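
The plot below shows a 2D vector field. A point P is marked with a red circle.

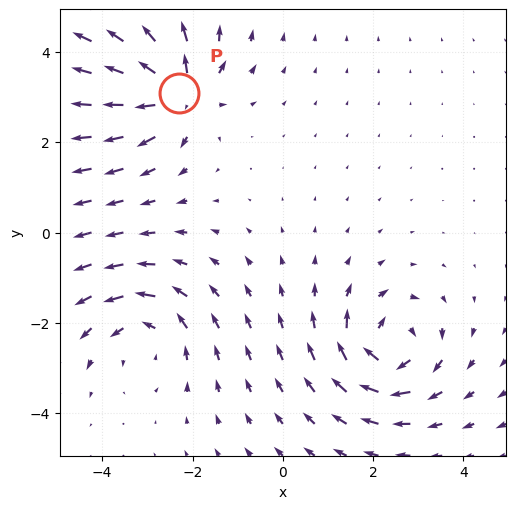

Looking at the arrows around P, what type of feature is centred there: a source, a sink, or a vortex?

At P (-2.3, 3.1) the arrows spread outward. Divergence about +6, curl ≈0 — positive divergence with near-zero curl is a source.

source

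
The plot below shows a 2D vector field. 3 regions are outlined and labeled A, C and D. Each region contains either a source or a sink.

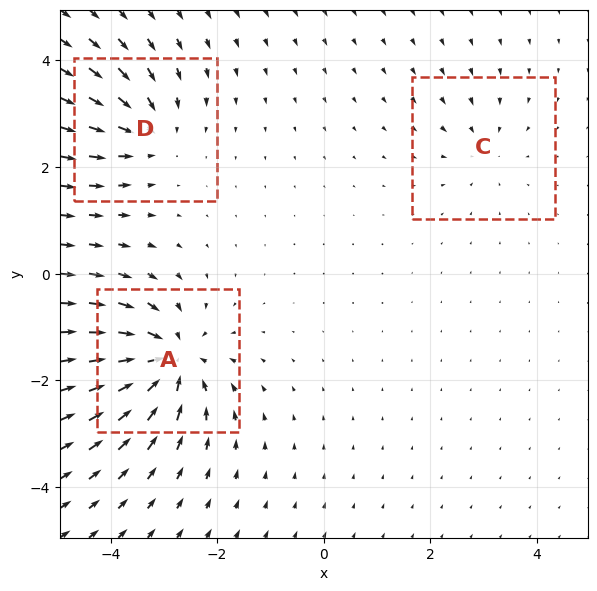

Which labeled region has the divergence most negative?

A

Divergence at each region's feature centre — A: about -6, C: about -2, D: about -4. Region A is most negative.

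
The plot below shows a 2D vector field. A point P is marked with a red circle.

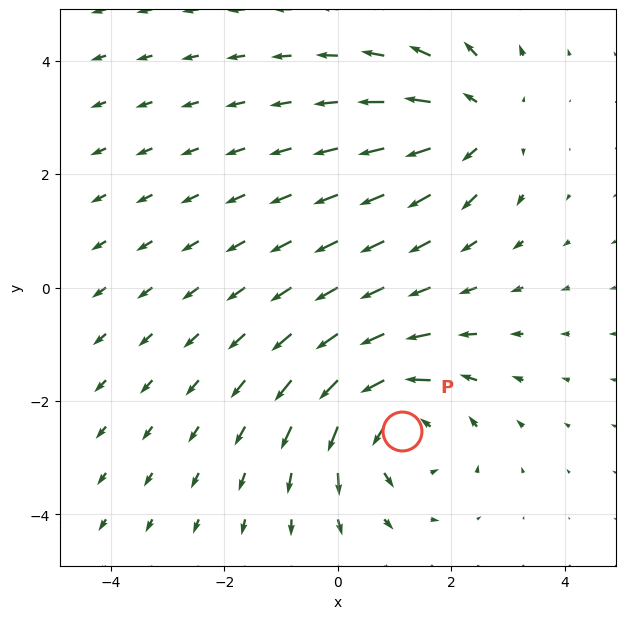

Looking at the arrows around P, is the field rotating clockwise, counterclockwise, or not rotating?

counterclockwise

Near P at (1.1, -2.5) the arrows circulate counterclockwise. The curl (z-component) there is about +5; positive curl means counterclockwise rotation.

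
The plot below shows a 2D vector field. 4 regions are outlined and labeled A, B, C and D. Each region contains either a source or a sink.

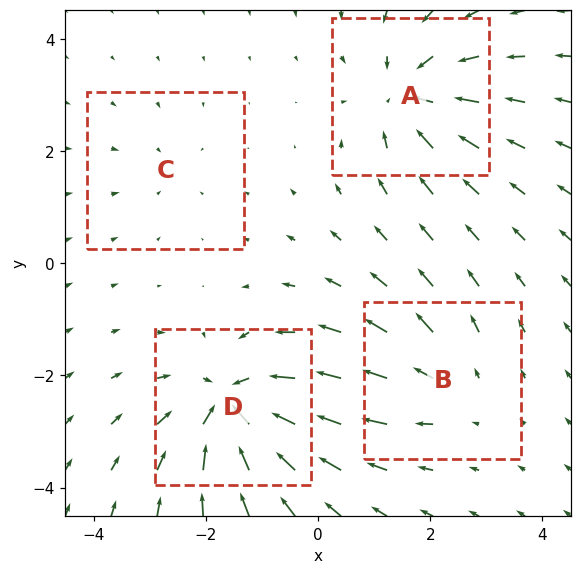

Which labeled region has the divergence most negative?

Divergence at each region's feature centre — A: about -6, B: about +4, C: about -2, D: about -8. Region D is most negative.

D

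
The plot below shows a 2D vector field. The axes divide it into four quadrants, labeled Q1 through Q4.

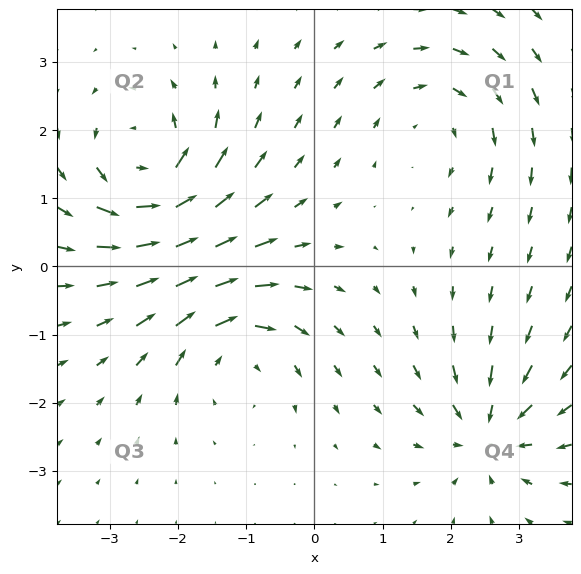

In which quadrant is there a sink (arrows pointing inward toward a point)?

Q4

The sink sits at approximately (2.6, -2.4), which lies in quadrant Q4. The divergence there is about -5, negative as expected for a sink.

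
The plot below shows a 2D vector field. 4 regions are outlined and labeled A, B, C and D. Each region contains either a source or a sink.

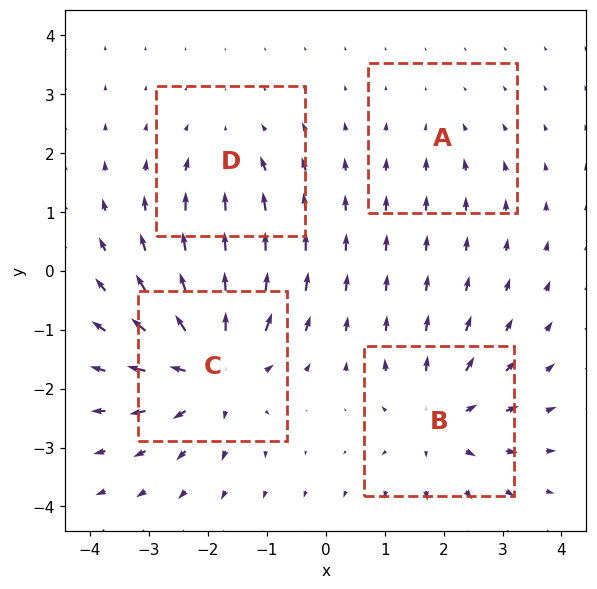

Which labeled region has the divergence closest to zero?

Divergence at each region's feature centre — A: about -2, B: about +5, C: about +7, D: about -3. Region A is closest to zero.

A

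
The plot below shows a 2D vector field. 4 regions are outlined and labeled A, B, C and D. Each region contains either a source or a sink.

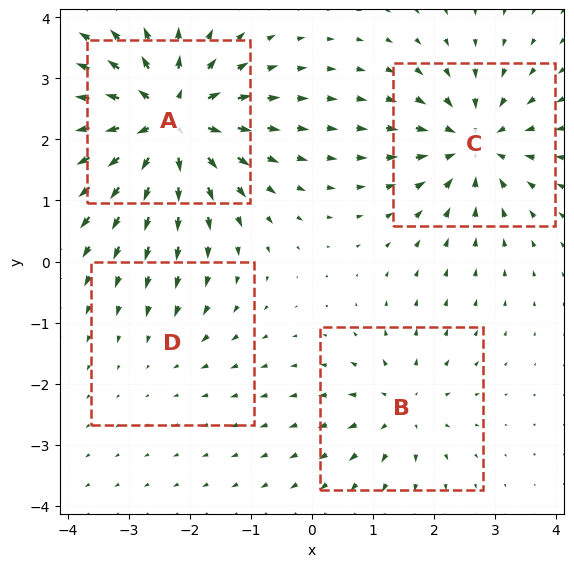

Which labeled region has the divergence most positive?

A

Divergence at each region's feature centre — A: about +9, B: about +4, C: about -6, D: about -2. Region A is most positive.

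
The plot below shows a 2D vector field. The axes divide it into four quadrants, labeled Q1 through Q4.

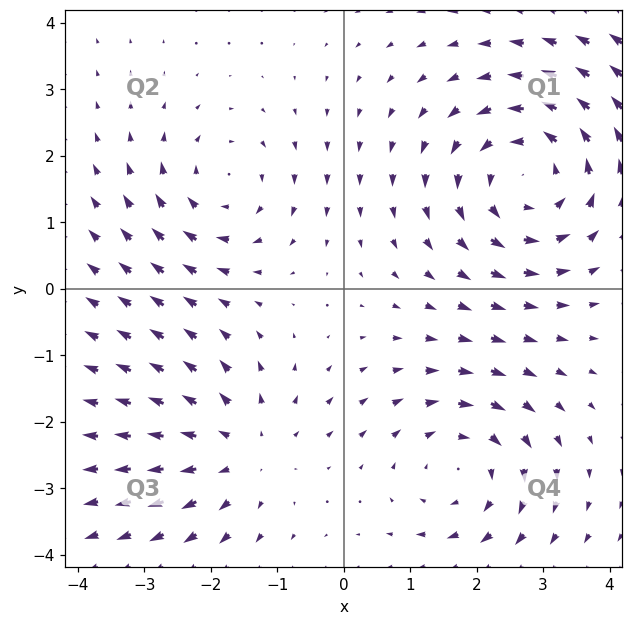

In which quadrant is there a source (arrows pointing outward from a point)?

Q3

The source sits at approximately (-1.5, -2.4), which lies in quadrant Q3. The divergence there is about +3, positive as expected for a source.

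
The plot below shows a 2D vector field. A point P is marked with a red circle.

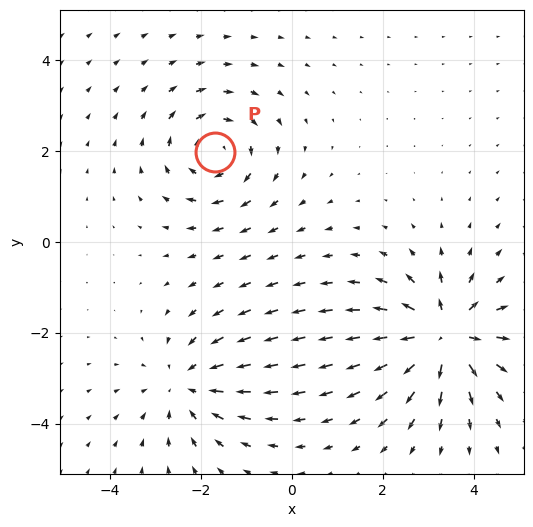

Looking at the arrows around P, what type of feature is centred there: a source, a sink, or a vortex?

At P (-1.7, 2.0) the arrows circulate clockwise. Divergence ≈0, curl about -4 — near-zero divergence with nonzero curl is a vortex.

vortex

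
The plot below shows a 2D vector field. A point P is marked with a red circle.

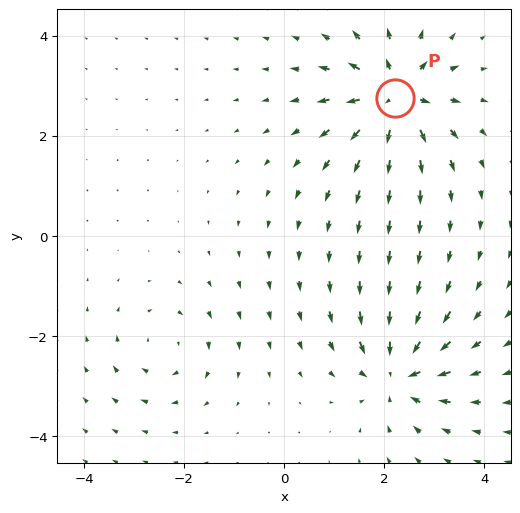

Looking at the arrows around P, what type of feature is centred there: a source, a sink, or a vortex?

source

At P (2.2, 2.8) the arrows spread outward. Divergence about +7, curl ≈0 — positive divergence with near-zero curl is a source.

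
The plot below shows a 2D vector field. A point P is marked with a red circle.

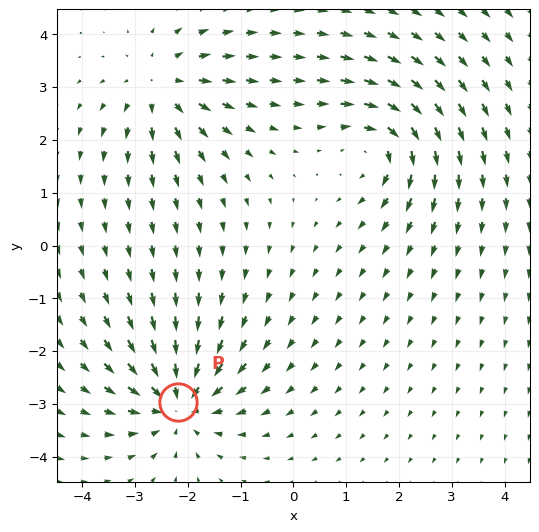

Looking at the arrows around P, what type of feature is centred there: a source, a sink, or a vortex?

sink

At P (-2.2, -3.0) the arrows converge inward. Divergence about -5, curl ≈0 — negative divergence with near-zero curl is a sink.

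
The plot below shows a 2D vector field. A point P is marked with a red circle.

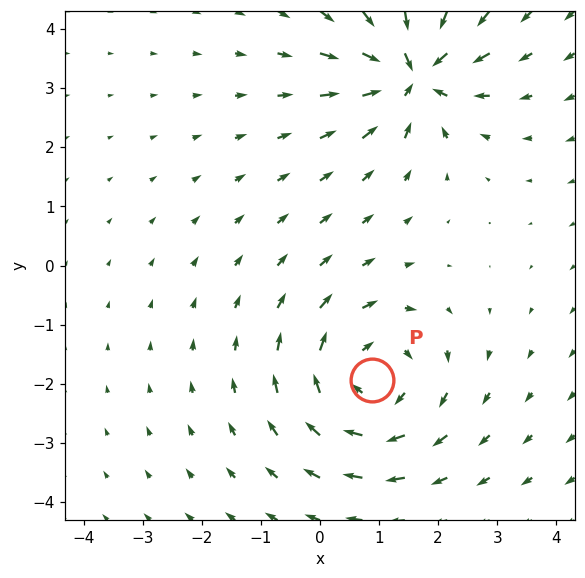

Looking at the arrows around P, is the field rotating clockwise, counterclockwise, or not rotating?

clockwise

Near P at (0.9, -1.9) the arrows circulate clockwise. The curl (z-component) there is about -4; negative curl means clockwise rotation.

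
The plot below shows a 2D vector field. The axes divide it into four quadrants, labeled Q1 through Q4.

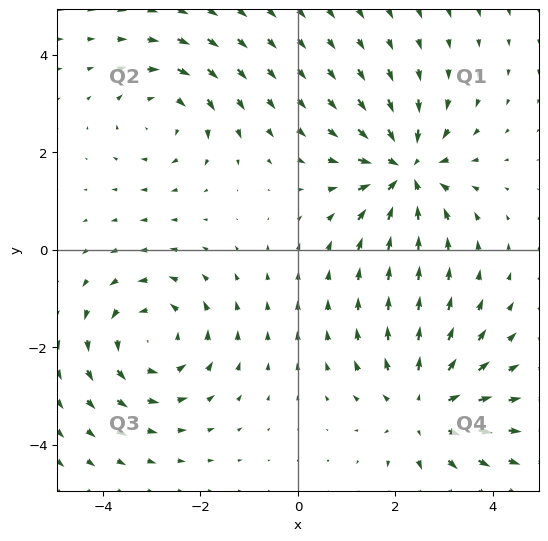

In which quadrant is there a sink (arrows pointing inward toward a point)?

The sink sits at approximately (2.2, 1.6), which lies in quadrant Q1. The divergence there is about -6, negative as expected for a sink.

Q1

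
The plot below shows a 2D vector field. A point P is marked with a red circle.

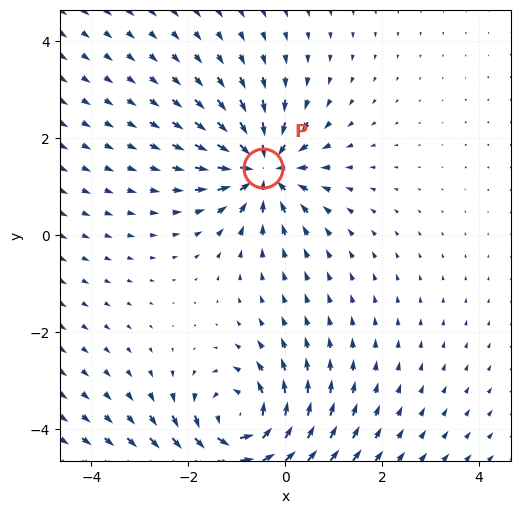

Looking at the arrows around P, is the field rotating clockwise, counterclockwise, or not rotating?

Near P at (-0.5, 1.4) the arrows show no circulation. The curl there is ≈0.

not rotating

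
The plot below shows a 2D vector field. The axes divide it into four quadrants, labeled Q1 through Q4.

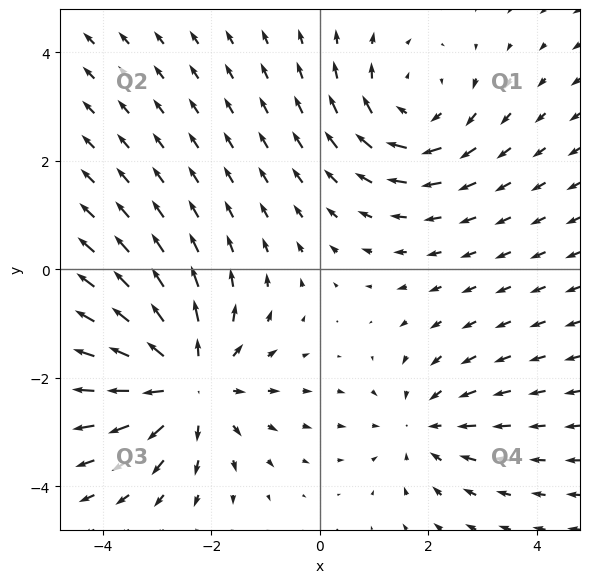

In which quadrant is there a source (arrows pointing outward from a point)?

Q3

The source sits at approximately (-2.5, -2.1), which lies in quadrant Q3. The divergence there is about +4, positive as expected for a source.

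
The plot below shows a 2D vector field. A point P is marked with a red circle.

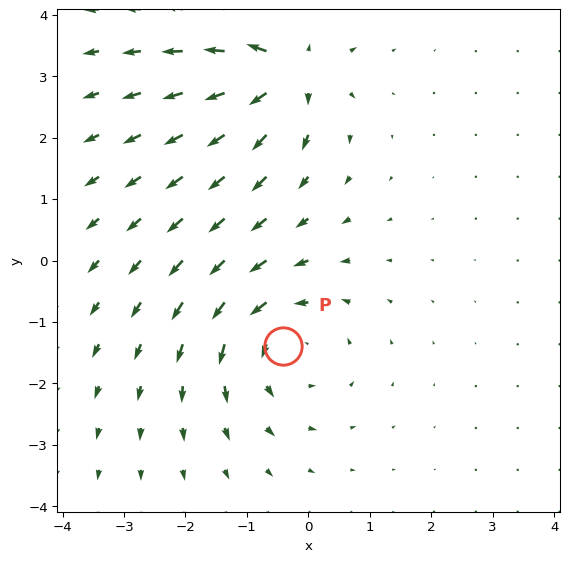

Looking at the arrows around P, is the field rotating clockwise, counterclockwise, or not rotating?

counterclockwise

Near P at (-0.4, -1.4) the arrows circulate counterclockwise. The curl (z-component) there is about +3; positive curl means counterclockwise rotation.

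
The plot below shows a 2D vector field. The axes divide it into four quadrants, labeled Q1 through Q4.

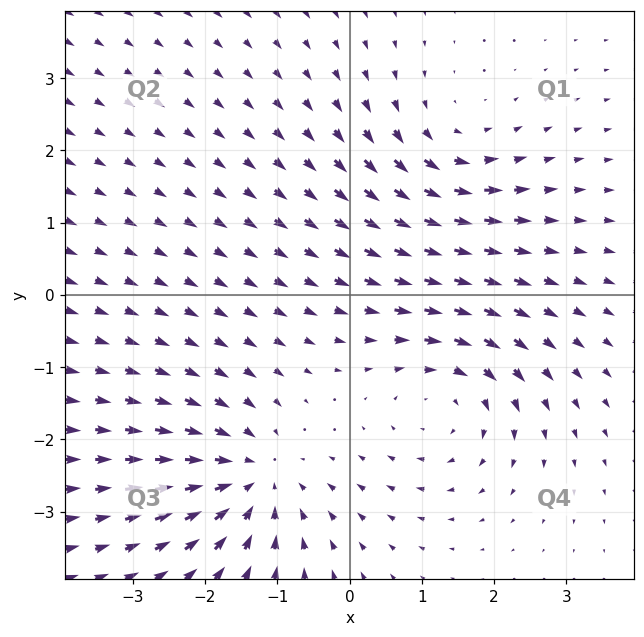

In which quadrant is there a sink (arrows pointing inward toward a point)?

The sink sits at approximately (-1.3, -2.5), which lies in quadrant Q3. The divergence there is about -4, negative as expected for a sink.

Q3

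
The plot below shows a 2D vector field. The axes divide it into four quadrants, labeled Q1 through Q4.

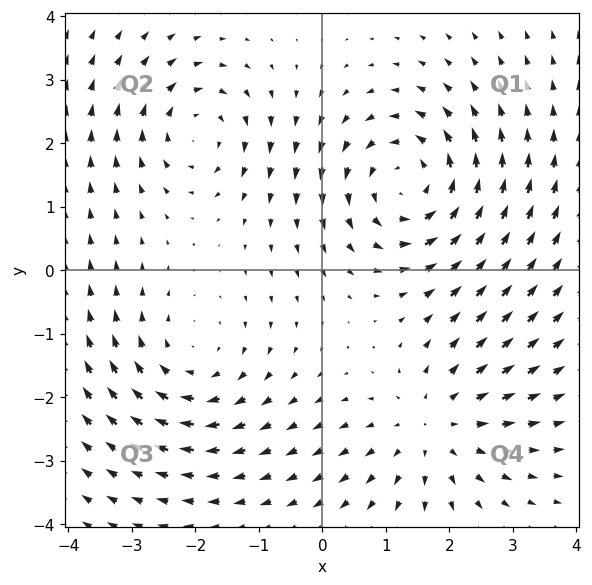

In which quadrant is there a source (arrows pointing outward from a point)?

Q4

The source sits at approximately (1.8, -2.5), which lies in quadrant Q4. The divergence there is about +3, positive as expected for a source.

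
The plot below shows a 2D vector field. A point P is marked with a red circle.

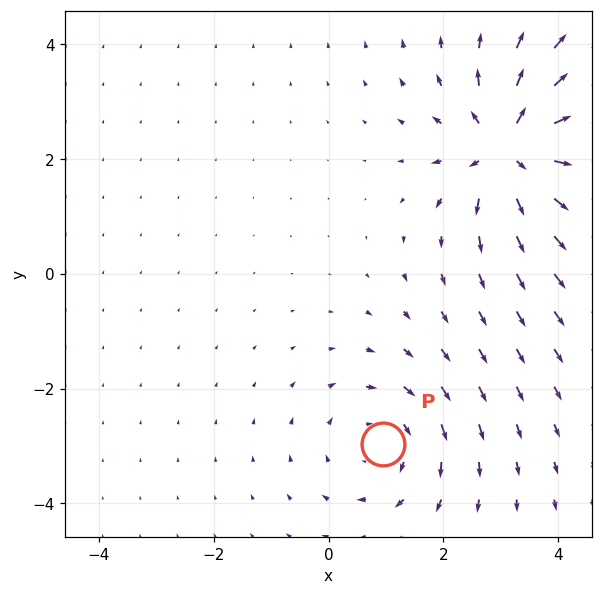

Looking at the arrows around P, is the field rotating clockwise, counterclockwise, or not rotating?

clockwise

Near P at (0.9, -3.0) the arrows circulate clockwise. The curl (z-component) there is about -2; negative curl means clockwise rotation.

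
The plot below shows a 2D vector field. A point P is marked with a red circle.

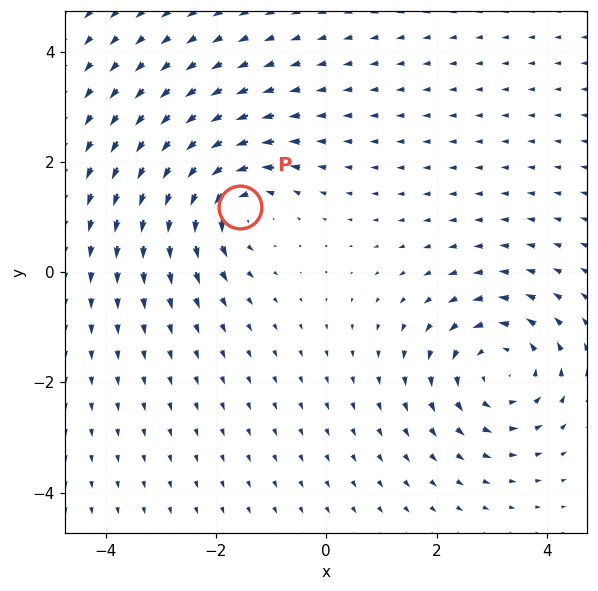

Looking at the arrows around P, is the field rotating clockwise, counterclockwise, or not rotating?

Near P at (-1.6, 1.2) the arrows circulate counterclockwise. The curl (z-component) there is about +5; positive curl means counterclockwise rotation.

counterclockwise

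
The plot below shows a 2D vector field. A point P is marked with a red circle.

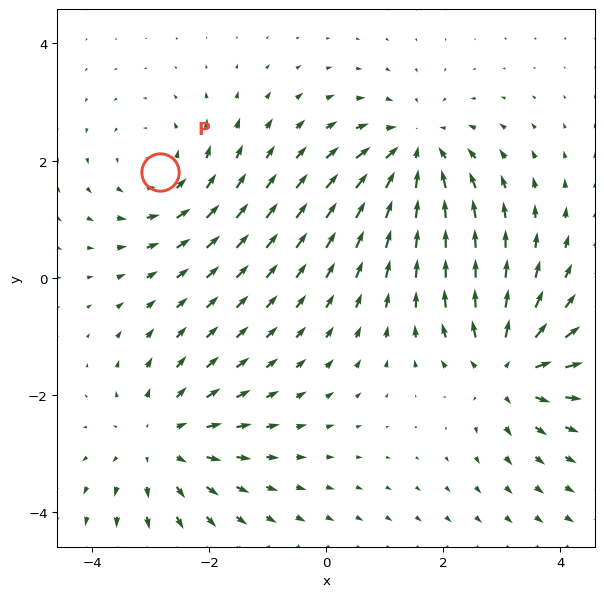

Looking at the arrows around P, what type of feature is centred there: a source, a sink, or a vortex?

At P (-2.8, 1.8) the arrows circulate counterclockwise. Divergence ≈0, curl about +4 — near-zero divergence with nonzero curl is a vortex.

vortex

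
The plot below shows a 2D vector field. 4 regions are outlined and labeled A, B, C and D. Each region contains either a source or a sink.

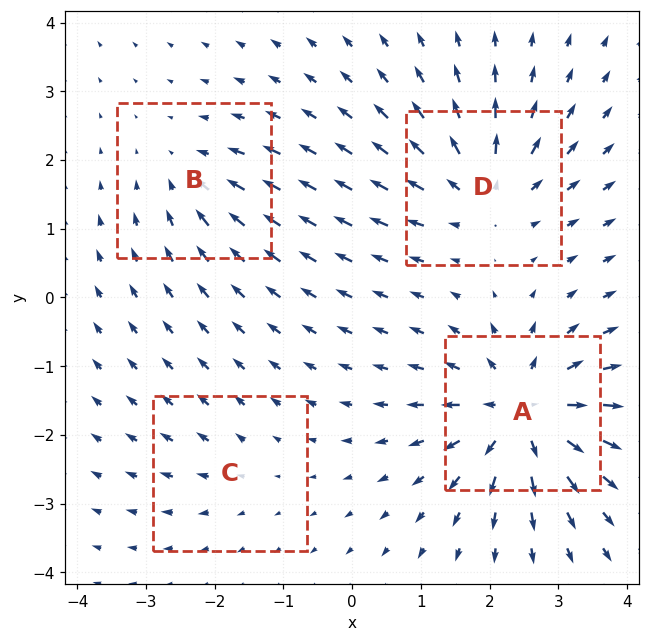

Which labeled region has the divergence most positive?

A

Divergence at each region's feature centre — A: about +8, B: about -4, C: about +2, D: about +6. Region A is most positive.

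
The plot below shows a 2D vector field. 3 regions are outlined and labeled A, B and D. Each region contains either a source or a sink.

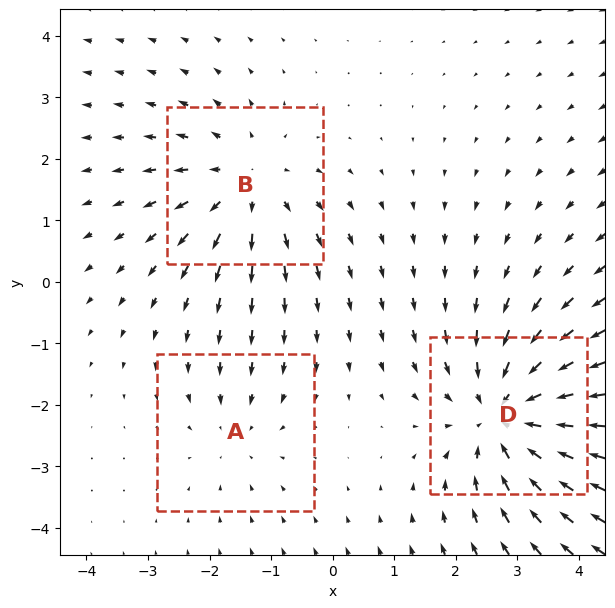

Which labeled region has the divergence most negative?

Divergence at each region's feature centre — A: about -2, B: about +3, D: about -4. Region D is most negative.

D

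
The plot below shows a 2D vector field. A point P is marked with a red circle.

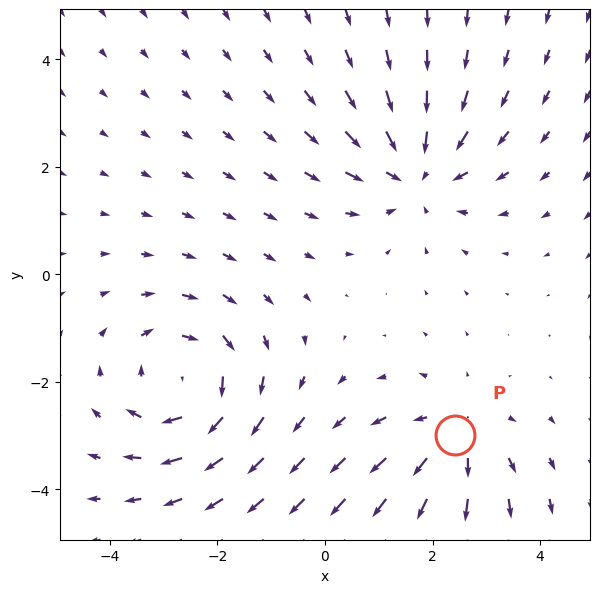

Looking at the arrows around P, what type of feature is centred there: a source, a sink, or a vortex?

source

At P (2.4, -3.0) the arrows spread outward. Divergence about +3, curl ≈0 — positive divergence with near-zero curl is a source.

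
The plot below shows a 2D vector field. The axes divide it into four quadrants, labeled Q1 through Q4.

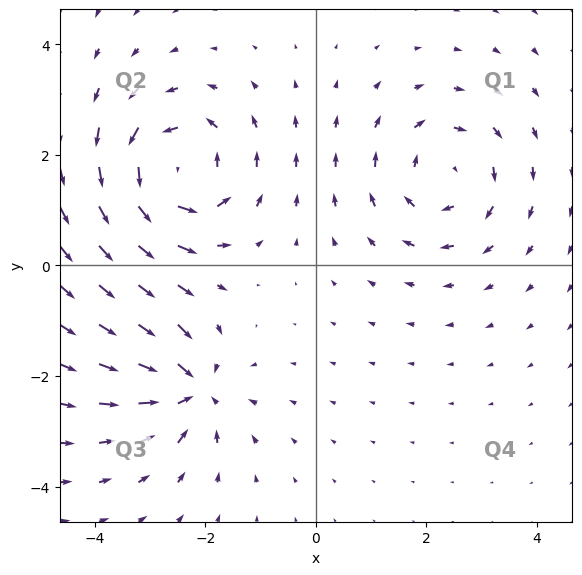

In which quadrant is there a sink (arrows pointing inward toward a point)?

The sink sits at approximately (-2.3, -2.2), which lies in quadrant Q3. The divergence there is about -4, negative as expected for a sink.

Q3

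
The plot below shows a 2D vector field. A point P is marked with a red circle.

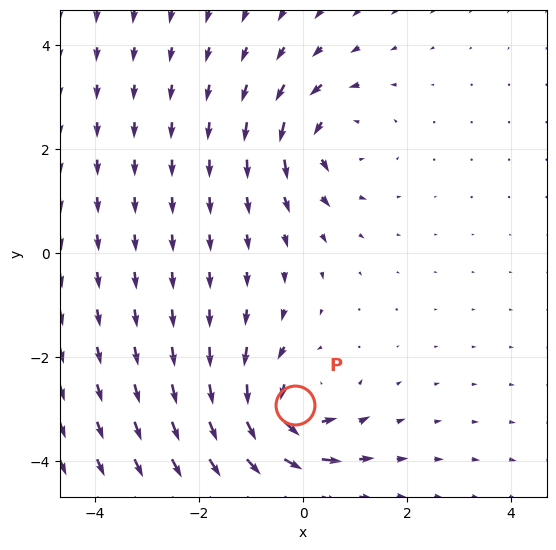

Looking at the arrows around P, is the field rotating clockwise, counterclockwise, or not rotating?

Near P at (-0.2, -2.9) the arrows circulate counterclockwise. The curl (z-component) there is about +5; positive curl means counterclockwise rotation.

counterclockwise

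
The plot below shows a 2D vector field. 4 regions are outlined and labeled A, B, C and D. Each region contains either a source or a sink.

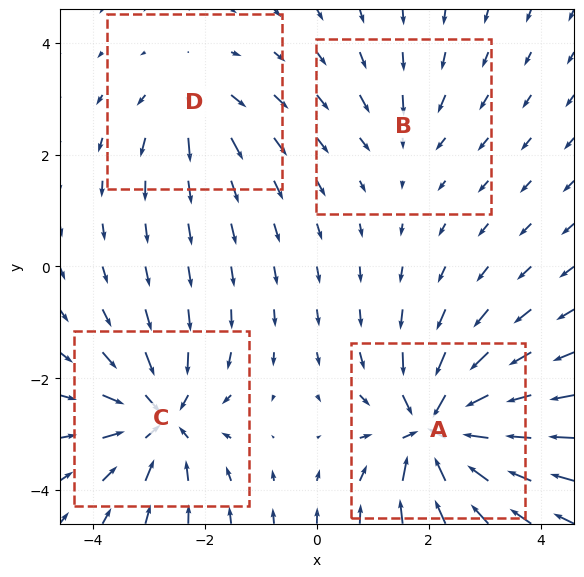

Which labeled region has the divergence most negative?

A

Divergence at each region's feature centre — A: about -9, B: about -3, C: about -6, D: about +4. Region A is most negative.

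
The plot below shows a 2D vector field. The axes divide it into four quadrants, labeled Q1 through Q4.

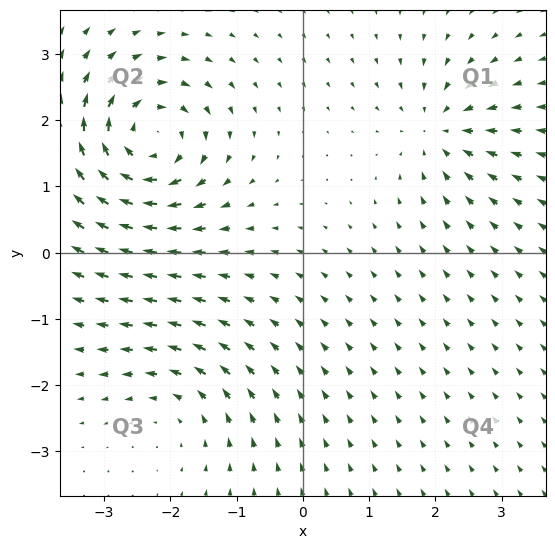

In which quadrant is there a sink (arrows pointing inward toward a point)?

Q1

The sink sits at approximately (2.1, 1.8), which lies in quadrant Q1. The divergence there is about -4, negative as expected for a sink.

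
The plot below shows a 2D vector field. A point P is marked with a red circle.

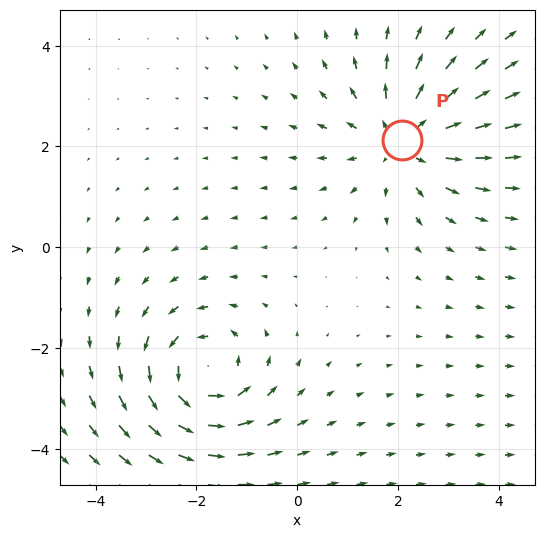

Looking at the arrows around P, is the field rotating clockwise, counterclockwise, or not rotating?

Near P at (2.1, 2.1) the arrows show no circulation. The curl there is ≈0.

not rotating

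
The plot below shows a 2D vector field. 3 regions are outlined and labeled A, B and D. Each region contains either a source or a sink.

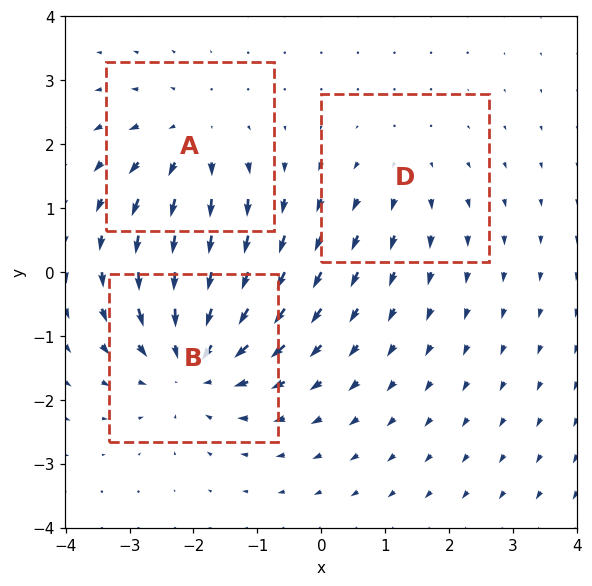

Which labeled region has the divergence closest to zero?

Divergence at each region's feature centre — A: about +3, B: about -4, D: about +2. Region D is closest to zero.

D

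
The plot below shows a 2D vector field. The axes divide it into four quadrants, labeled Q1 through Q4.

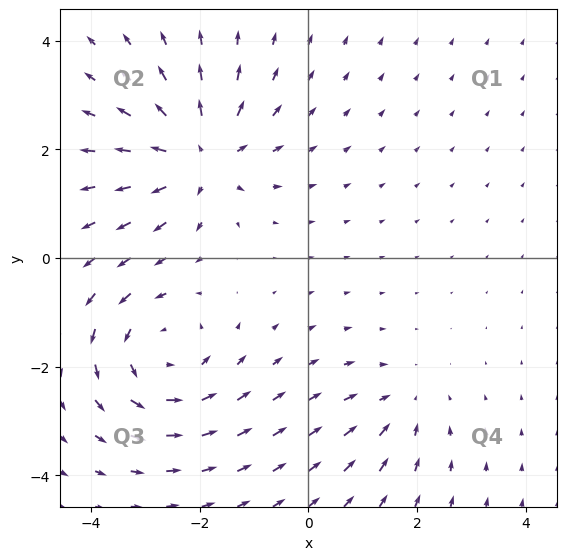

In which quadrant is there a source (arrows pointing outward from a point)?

The source sits at approximately (-2.0, 1.9), which lies in quadrant Q2. The divergence there is about +5, positive as expected for a source.

Q2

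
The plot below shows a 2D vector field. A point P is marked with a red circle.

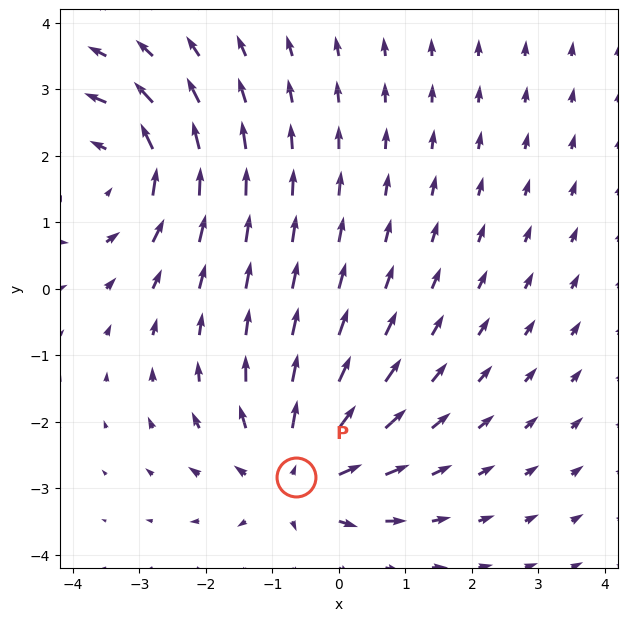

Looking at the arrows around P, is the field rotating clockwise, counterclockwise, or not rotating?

not rotating

Near P at (-0.6, -2.8) the arrows show no circulation. The curl there is ≈0.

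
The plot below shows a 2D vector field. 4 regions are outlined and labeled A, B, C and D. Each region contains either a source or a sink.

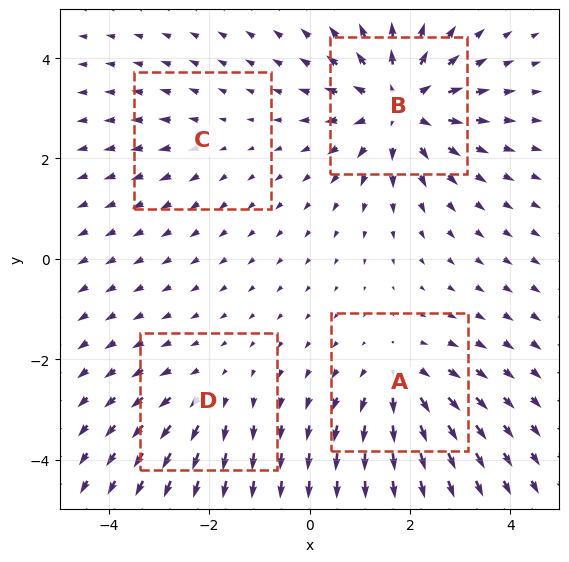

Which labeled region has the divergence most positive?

Divergence at each region's feature centre — A: about +4, B: about +7, C: about +2, D: about +3. Region B is most positive.

B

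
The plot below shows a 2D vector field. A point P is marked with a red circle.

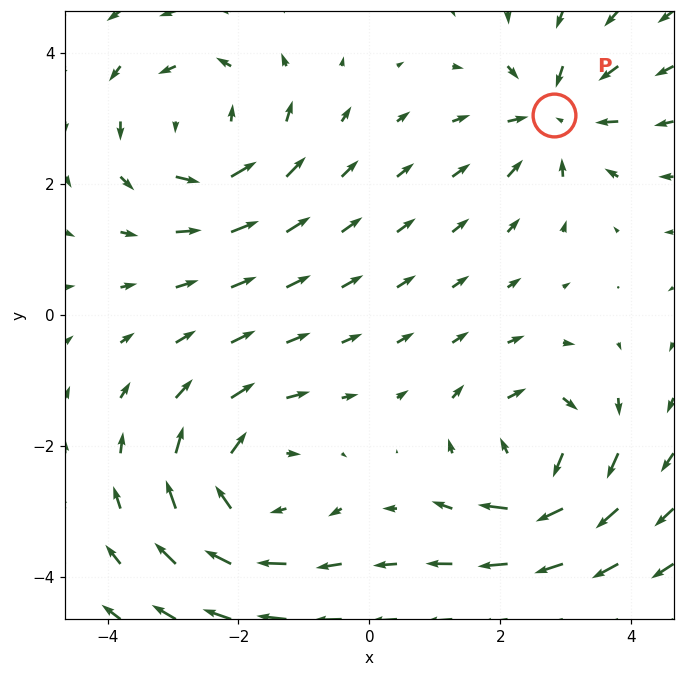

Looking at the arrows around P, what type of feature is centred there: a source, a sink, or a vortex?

sink

At P (2.8, 3.1) the arrows converge inward. Divergence about -4, curl ≈0 — negative divergence with near-zero curl is a sink.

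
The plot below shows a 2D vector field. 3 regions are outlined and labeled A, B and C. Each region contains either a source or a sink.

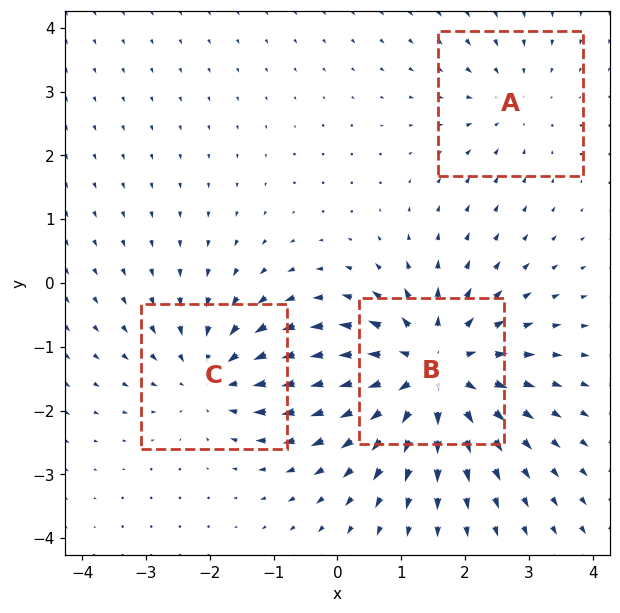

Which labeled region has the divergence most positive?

Divergence at each region's feature centre — A: about -2, B: about +5, C: about -3. Region B is most positive.

B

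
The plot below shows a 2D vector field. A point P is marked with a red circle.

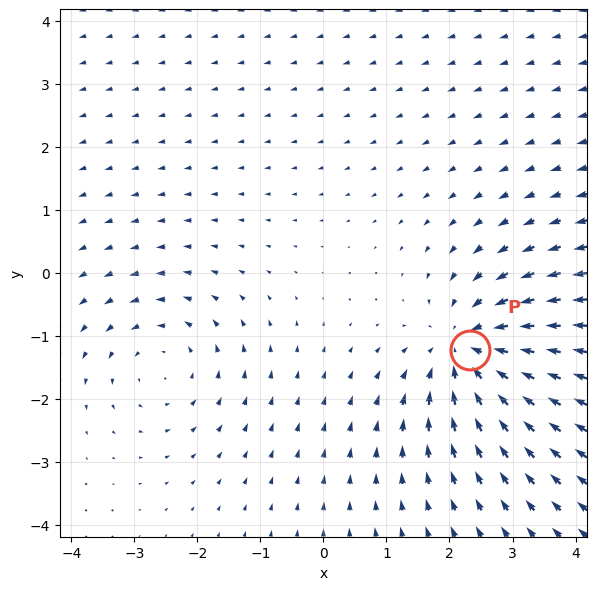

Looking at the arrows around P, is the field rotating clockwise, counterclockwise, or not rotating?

Near P at (2.3, -1.2) the arrows show no circulation. The curl there is ≈0.

not rotating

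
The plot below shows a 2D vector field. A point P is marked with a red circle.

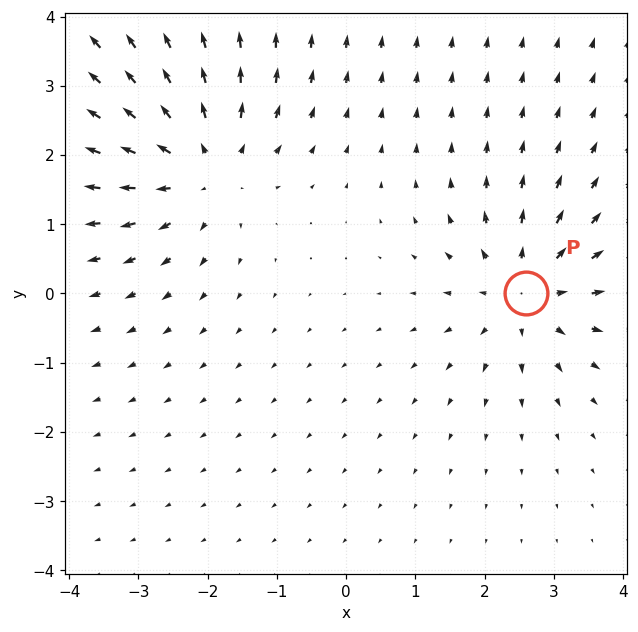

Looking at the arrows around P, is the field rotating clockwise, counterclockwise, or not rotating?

Near P at (2.6, 0.0) the arrows show no circulation. The curl there is ≈0.

not rotating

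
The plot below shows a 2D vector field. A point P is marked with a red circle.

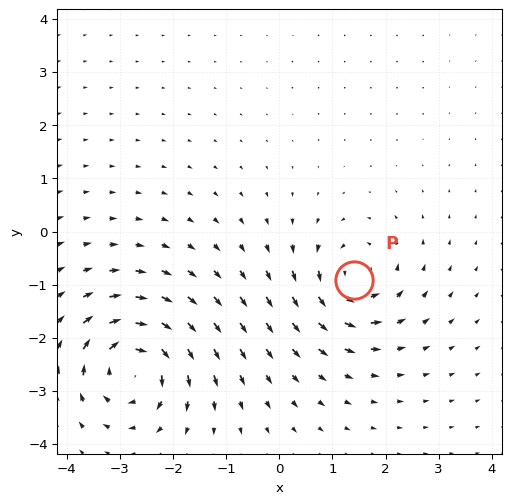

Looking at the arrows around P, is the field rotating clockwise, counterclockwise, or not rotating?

Near P at (1.4, -0.9) the arrows circulate counterclockwise. The curl (z-component) there is about +5; positive curl means counterclockwise rotation.

counterclockwise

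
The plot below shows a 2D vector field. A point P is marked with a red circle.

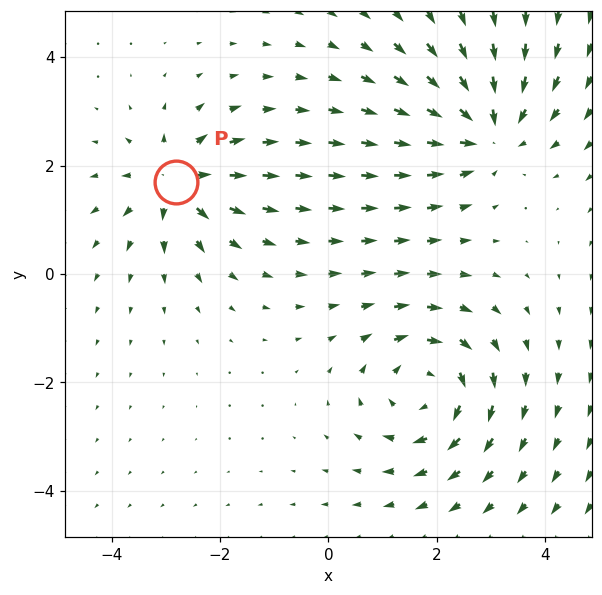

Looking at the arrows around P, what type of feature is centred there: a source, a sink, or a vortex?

source

At P (-2.8, 1.7) the arrows spread outward. Divergence about +5, curl ≈0 — positive divergence with near-zero curl is a source.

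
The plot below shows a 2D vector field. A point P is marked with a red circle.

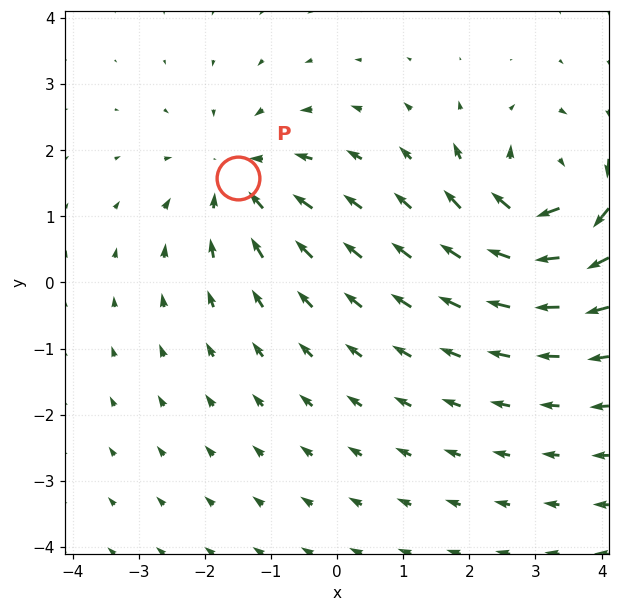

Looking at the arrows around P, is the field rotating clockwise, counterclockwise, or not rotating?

not rotating

Near P at (-1.5, 1.6) the arrows show no circulation. The curl there is ≈0.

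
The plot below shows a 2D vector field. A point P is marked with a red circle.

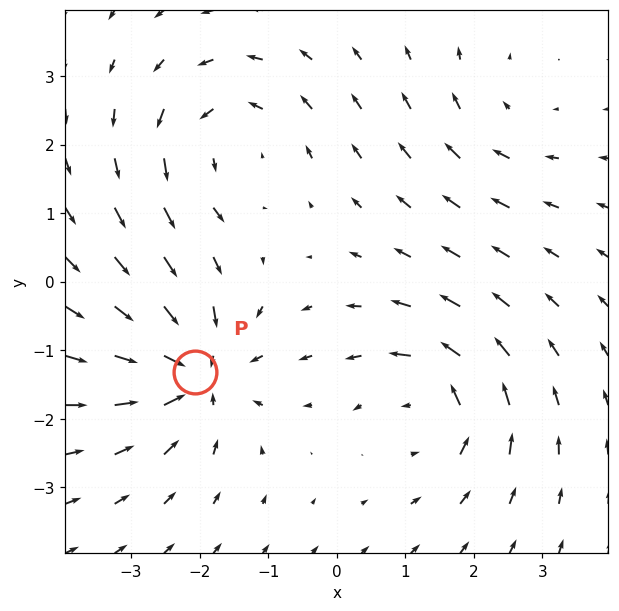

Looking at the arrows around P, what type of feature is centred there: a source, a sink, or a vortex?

sink

At P (-2.1, -1.3) the arrows converge inward. Divergence about -6, curl ≈0 — negative divergence with near-zero curl is a sink.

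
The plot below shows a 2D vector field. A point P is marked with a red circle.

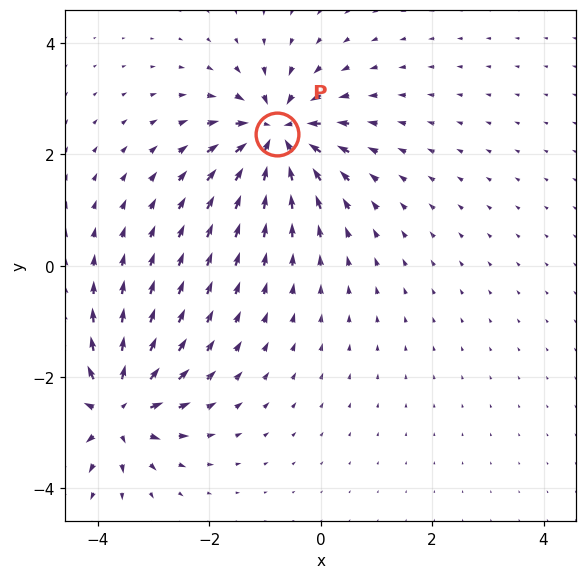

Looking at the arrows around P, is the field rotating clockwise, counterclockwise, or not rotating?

Near P at (-0.8, 2.4) the arrows show no circulation. The curl there is ≈0.

not rotating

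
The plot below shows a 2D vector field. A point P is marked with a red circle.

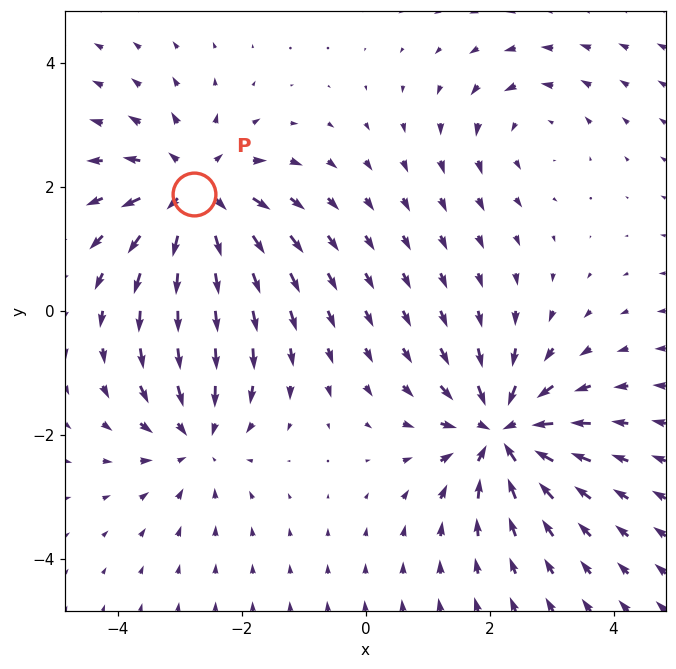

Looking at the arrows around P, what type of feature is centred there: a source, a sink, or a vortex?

At P (-2.8, 1.9) the arrows spread outward. Divergence about +6, curl ≈0 — positive divergence with near-zero curl is a source.

source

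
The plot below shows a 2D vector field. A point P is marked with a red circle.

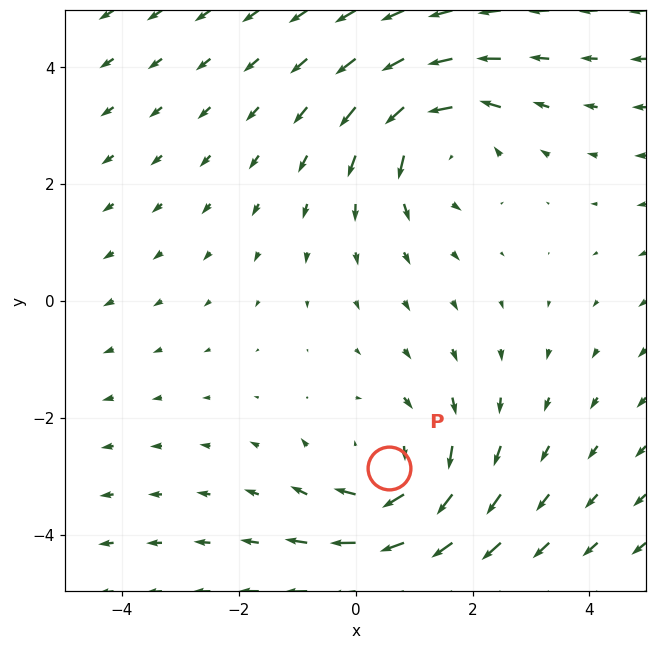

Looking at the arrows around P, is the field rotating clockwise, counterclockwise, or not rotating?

clockwise

Near P at (0.6, -2.9) the arrows circulate clockwise. The curl (z-component) there is about -3; negative curl means clockwise rotation.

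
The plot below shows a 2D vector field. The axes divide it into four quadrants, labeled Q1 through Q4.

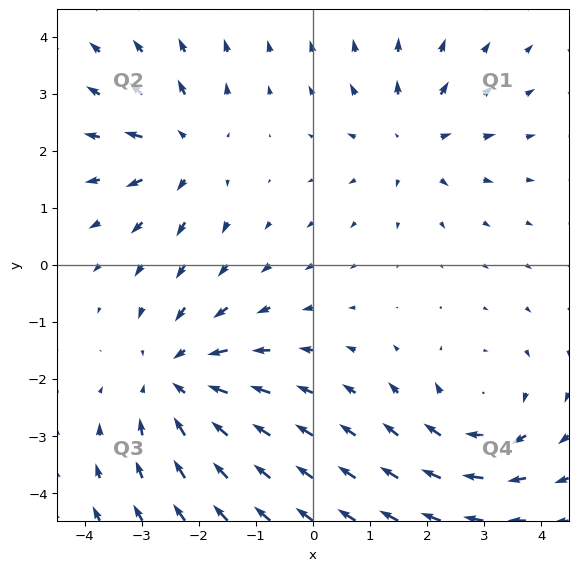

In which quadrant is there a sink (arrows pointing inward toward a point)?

Q3

The sink sits at approximately (-2.4, -2.0), which lies in quadrant Q3. The divergence there is about -4, negative as expected for a sink.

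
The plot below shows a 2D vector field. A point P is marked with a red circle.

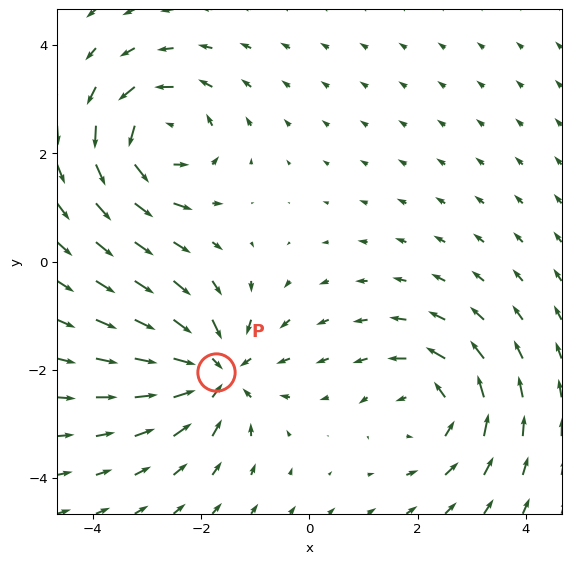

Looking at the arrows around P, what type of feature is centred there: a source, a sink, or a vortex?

sink

At P (-1.7, -2.0) the arrows converge inward. Divergence about -5, curl ≈0 — negative divergence with near-zero curl is a sink.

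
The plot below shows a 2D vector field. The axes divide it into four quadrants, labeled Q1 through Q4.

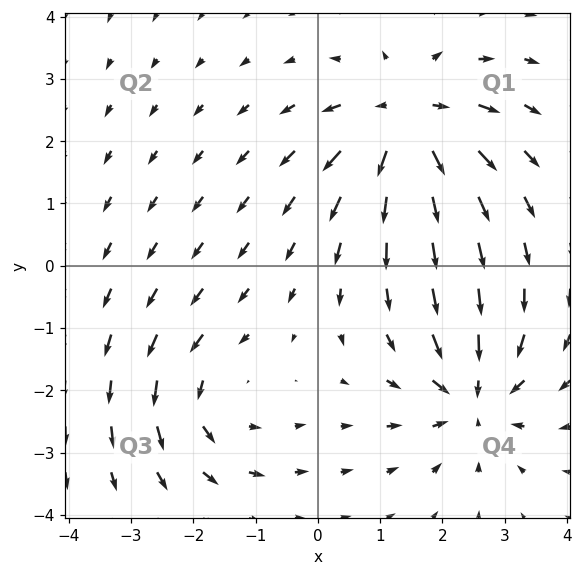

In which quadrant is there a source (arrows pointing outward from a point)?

The source sits at approximately (1.4, 2.3), which lies in quadrant Q1. The divergence there is about +6, positive as expected for a source.

Q1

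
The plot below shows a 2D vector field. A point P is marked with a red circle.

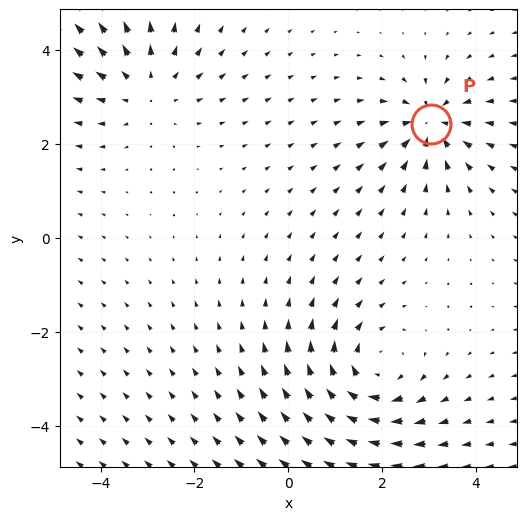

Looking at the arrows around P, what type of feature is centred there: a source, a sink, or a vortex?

At P (3.0, 2.4) the arrows converge inward. Divergence about -4, curl ≈0 — negative divergence with near-zero curl is a sink.

sink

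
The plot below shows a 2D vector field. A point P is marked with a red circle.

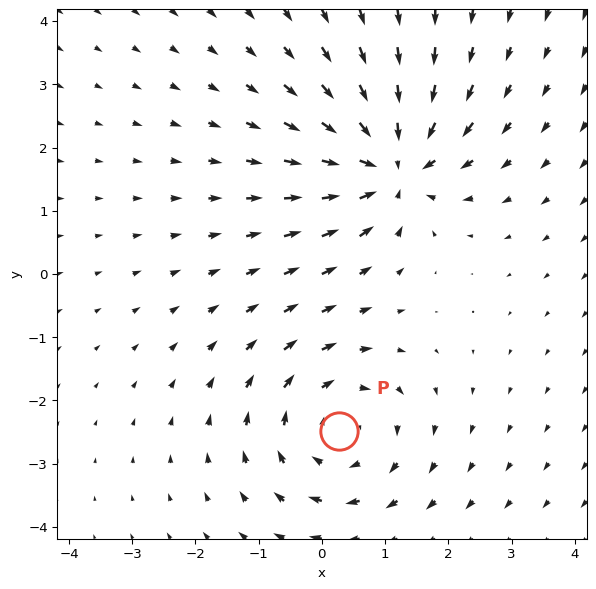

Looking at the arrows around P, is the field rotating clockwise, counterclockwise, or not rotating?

Near P at (0.3, -2.5) the arrows circulate clockwise. The curl (z-component) there is about -3; negative curl means clockwise rotation.

clockwise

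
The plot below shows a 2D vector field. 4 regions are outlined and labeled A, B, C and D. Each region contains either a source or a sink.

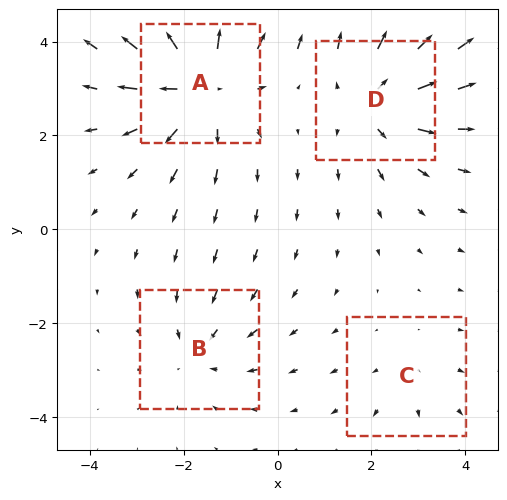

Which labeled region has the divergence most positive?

Divergence at each region's feature centre — A: about +6, B: about -3, C: about +2, D: about +5. Region A is most positive.

A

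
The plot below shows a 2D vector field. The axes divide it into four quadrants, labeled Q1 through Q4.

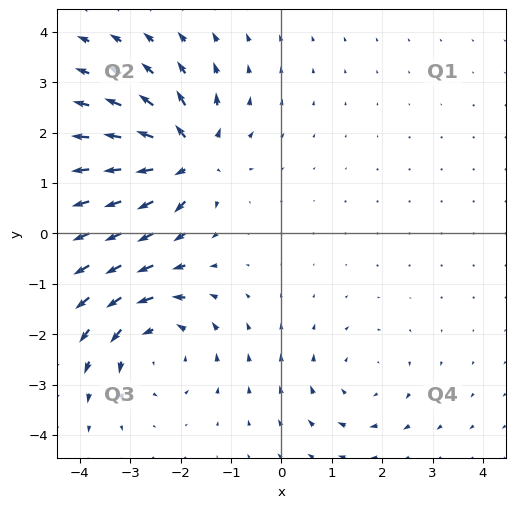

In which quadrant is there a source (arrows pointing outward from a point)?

Q2

The source sits at approximately (-1.9, 1.5), which lies in quadrant Q2. The divergence there is about +7, positive as expected for a source.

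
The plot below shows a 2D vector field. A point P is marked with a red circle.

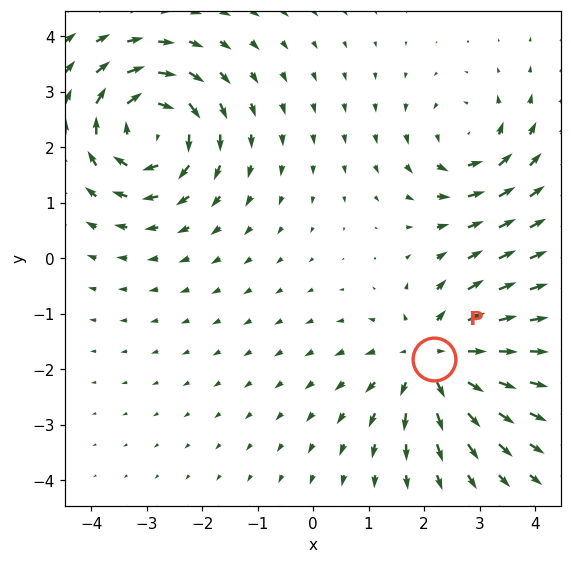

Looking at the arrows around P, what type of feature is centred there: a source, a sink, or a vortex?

At P (2.2, -1.8) the arrows spread outward. Divergence about +4, curl ≈0 — positive divergence with near-zero curl is a source.

source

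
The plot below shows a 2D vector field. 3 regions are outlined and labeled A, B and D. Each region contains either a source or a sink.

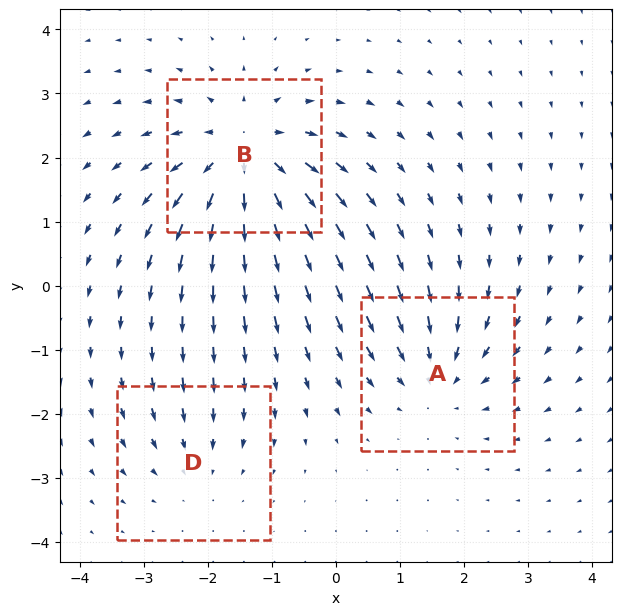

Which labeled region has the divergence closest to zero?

D

Divergence at each region's feature centre — A: about -3, B: about +5, D: about -2. Region D is closest to zero.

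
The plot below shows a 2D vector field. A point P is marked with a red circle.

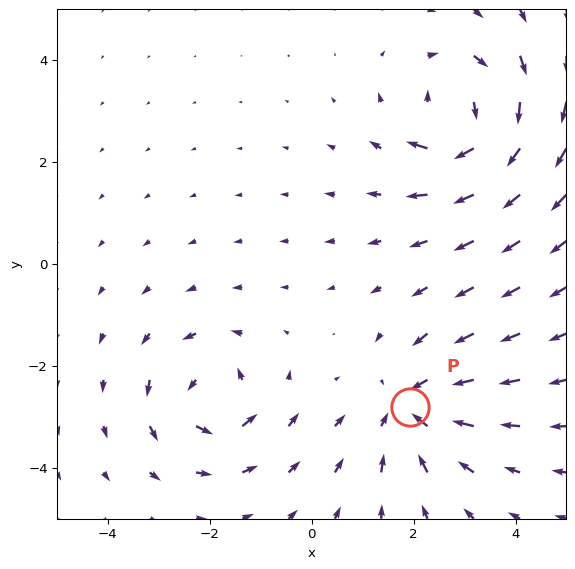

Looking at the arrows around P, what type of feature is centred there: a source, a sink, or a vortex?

sink

At P (1.9, -2.8) the arrows converge inward. Divergence about -4, curl ≈0 — negative divergence with near-zero curl is a sink.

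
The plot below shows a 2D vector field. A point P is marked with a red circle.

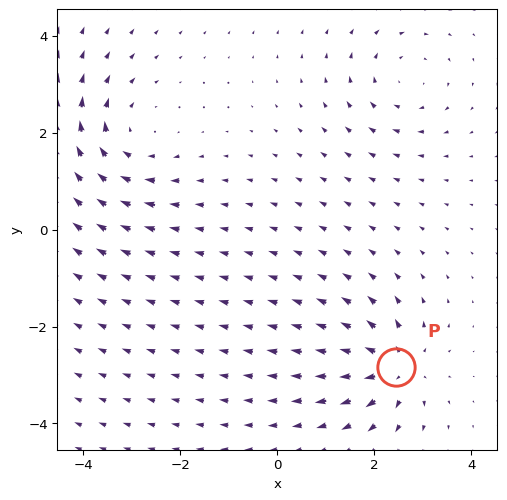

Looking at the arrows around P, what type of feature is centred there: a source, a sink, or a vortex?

At P (2.5, -2.8) the arrows spread outward. Divergence about +6, curl ≈0 — positive divergence with near-zero curl is a source.

source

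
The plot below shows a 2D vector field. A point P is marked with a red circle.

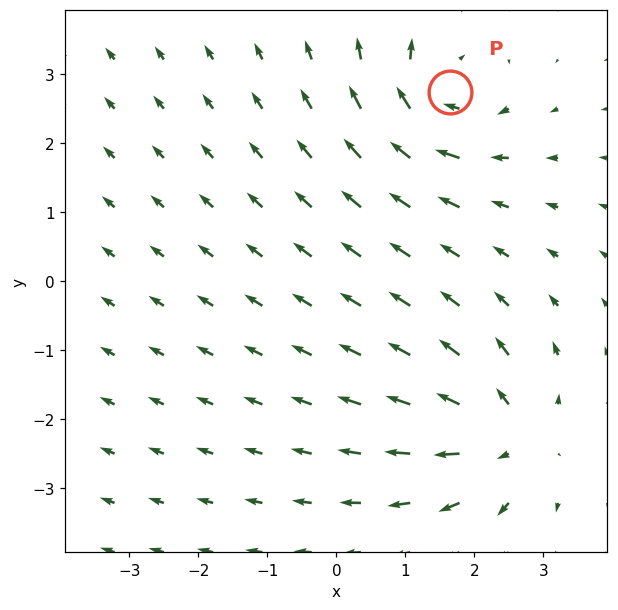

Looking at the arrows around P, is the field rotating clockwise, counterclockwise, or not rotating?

Near P at (1.7, 2.7) the arrows circulate clockwise. The curl (z-component) there is about -5; negative curl means clockwise rotation.

clockwise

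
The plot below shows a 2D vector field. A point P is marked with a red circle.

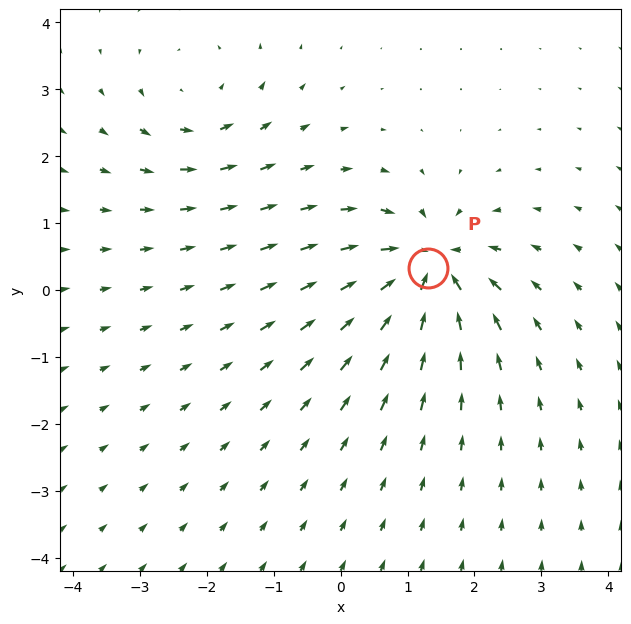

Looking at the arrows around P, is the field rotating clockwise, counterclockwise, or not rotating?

Near P at (1.3, 0.3) the arrows show no circulation. The curl there is ≈0.

not rotating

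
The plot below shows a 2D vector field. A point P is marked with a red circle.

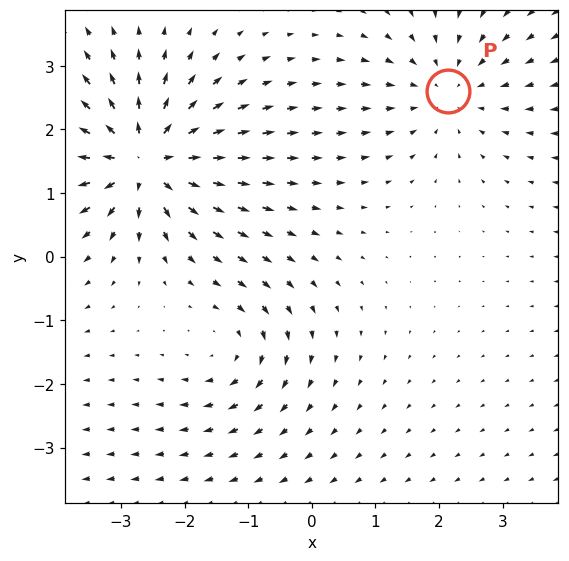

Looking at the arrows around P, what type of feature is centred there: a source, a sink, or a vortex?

At P (2.1, 2.6) the arrows converge inward. Divergence about -3, curl ≈0 — negative divergence with near-zero curl is a sink.

sink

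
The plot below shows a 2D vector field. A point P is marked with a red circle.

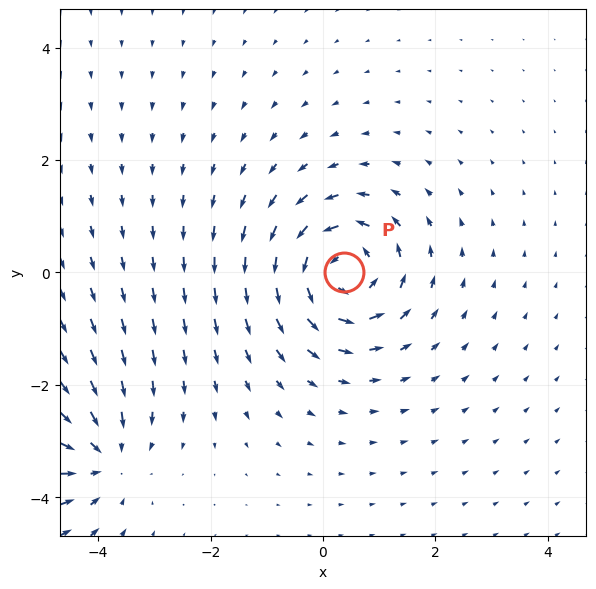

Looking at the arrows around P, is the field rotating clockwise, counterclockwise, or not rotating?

counterclockwise

Near P at (0.4, 0.0) the arrows circulate counterclockwise. The curl (z-component) there is about +5; positive curl means counterclockwise rotation.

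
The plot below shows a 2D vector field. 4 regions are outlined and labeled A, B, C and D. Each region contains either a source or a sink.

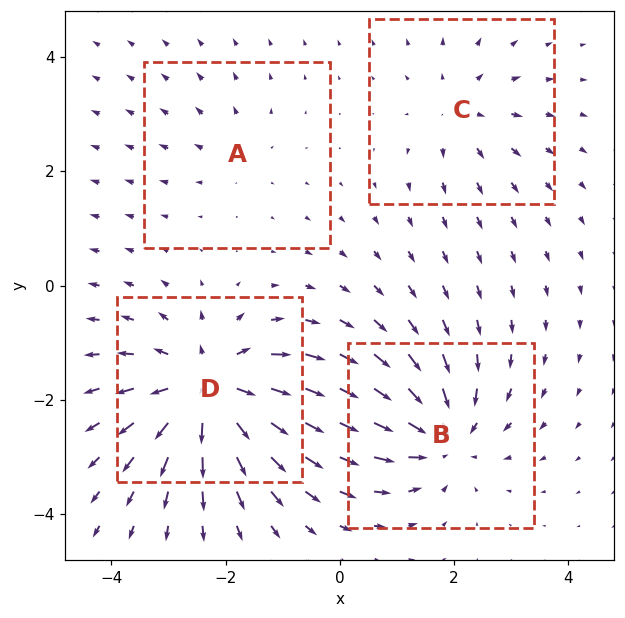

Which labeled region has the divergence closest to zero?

A

Divergence at each region's feature centre — A: about +2, B: about -5, C: about +3, D: about +7. Region A is closest to zero.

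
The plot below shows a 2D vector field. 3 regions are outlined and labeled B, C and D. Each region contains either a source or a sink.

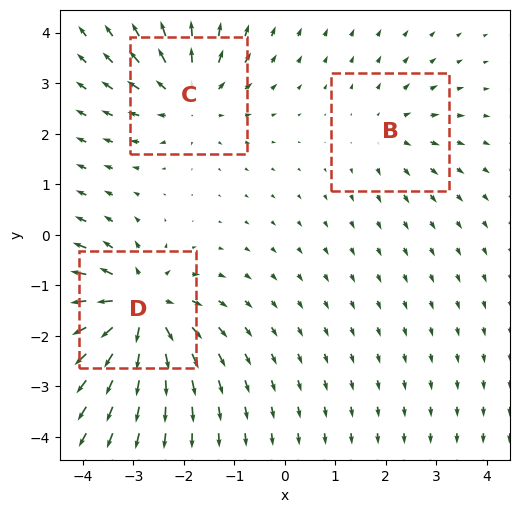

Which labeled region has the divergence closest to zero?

B

Divergence at each region's feature centre — B: about +2, C: about +4, D: about +6. Region B is closest to zero.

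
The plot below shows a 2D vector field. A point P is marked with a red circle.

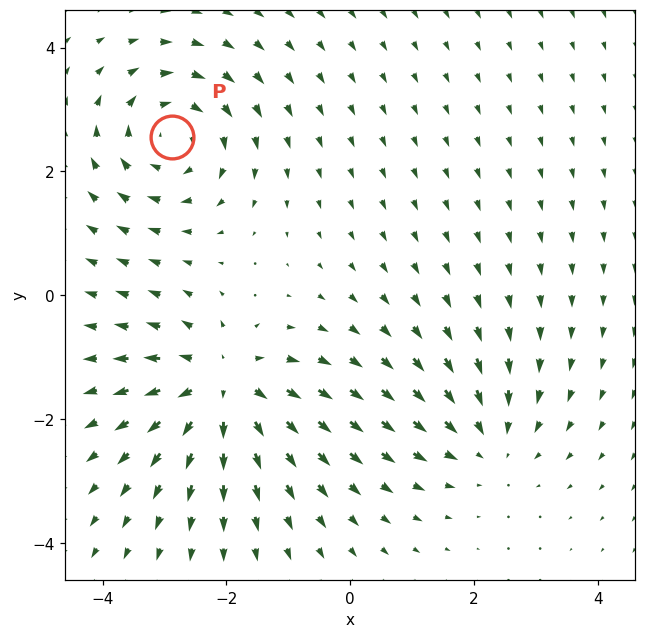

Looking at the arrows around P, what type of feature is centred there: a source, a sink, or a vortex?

At P (-2.9, 2.6) the arrows circulate clockwise. Divergence ≈0, curl about -4 — near-zero divergence with nonzero curl is a vortex.

vortex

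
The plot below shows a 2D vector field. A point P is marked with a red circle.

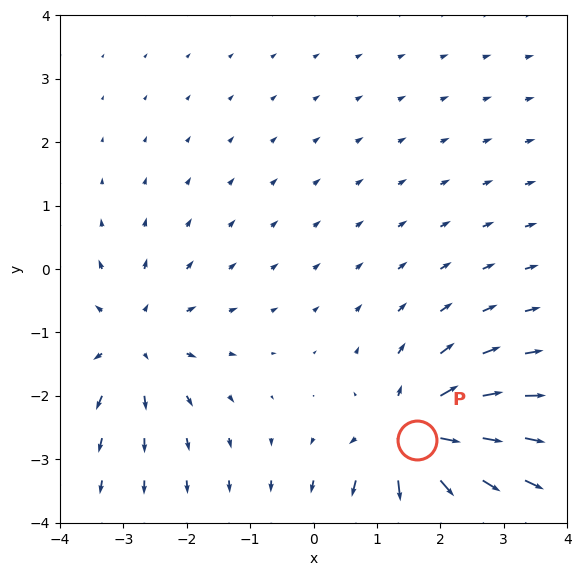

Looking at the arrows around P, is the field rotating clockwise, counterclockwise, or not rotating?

not rotating

Near P at (1.6, -2.7) the arrows show no circulation. The curl there is ≈0.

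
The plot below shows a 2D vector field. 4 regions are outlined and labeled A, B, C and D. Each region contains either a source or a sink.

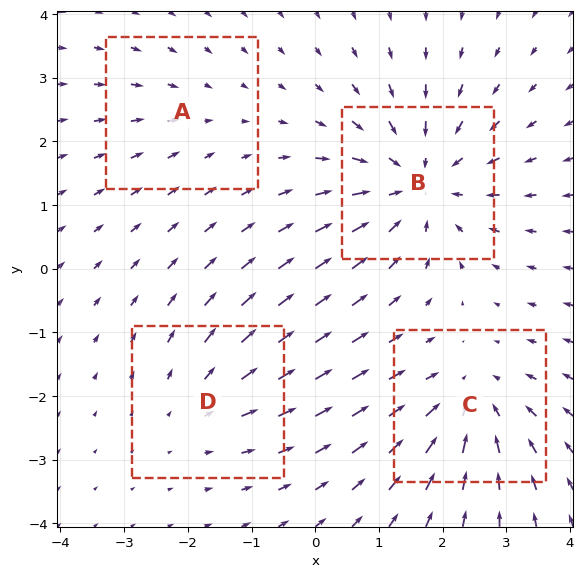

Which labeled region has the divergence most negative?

Divergence at each region's feature centre — A: about -2, B: about -5, C: about -4, D: about +3. Region B is most negative.

B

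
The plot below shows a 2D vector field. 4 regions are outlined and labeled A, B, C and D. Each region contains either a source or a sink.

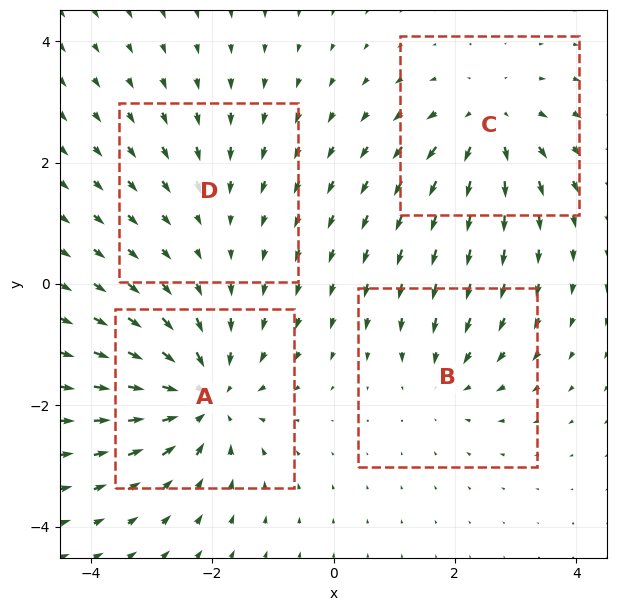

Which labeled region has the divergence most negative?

A

Divergence at each region's feature centre — A: about -6, B: about -3, C: about +5, D: about -2. Region A is most negative.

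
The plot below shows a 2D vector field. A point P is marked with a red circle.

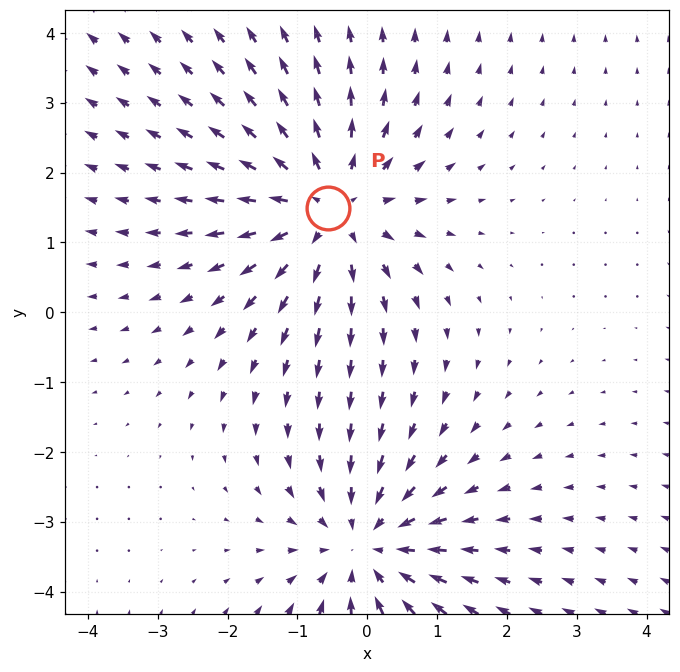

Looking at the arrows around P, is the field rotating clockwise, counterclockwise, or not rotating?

not rotating

Near P at (-0.6, 1.5) the arrows show no circulation. The curl there is ≈0.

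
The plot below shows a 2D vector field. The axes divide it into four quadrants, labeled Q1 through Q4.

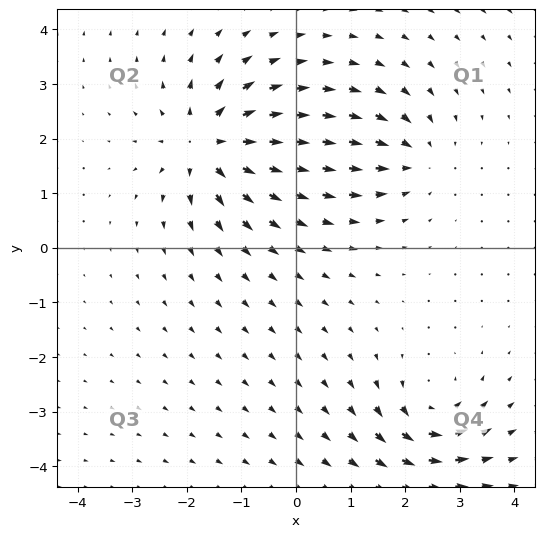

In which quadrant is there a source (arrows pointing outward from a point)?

Q2

The source sits at approximately (-1.6, 1.9), which lies in quadrant Q2. The divergence there is about +5, positive as expected for a source.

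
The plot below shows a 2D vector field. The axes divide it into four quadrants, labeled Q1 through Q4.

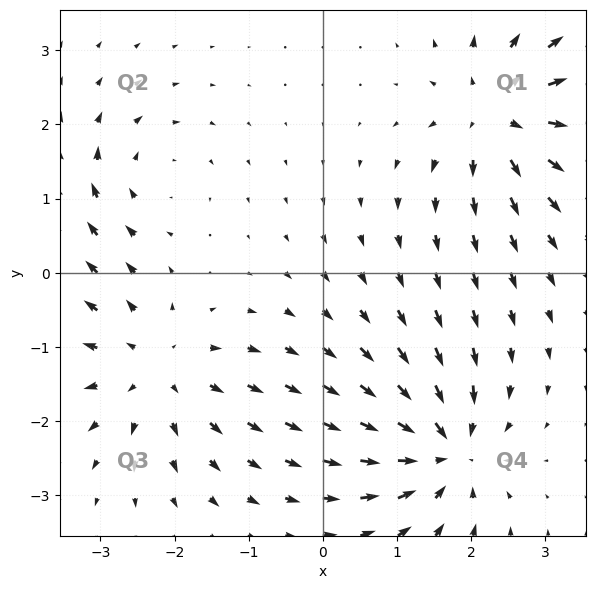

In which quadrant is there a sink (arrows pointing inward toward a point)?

Q4

The sink sits at approximately (1.6, -2.4), which lies in quadrant Q4. The divergence there is about -6, negative as expected for a sink.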